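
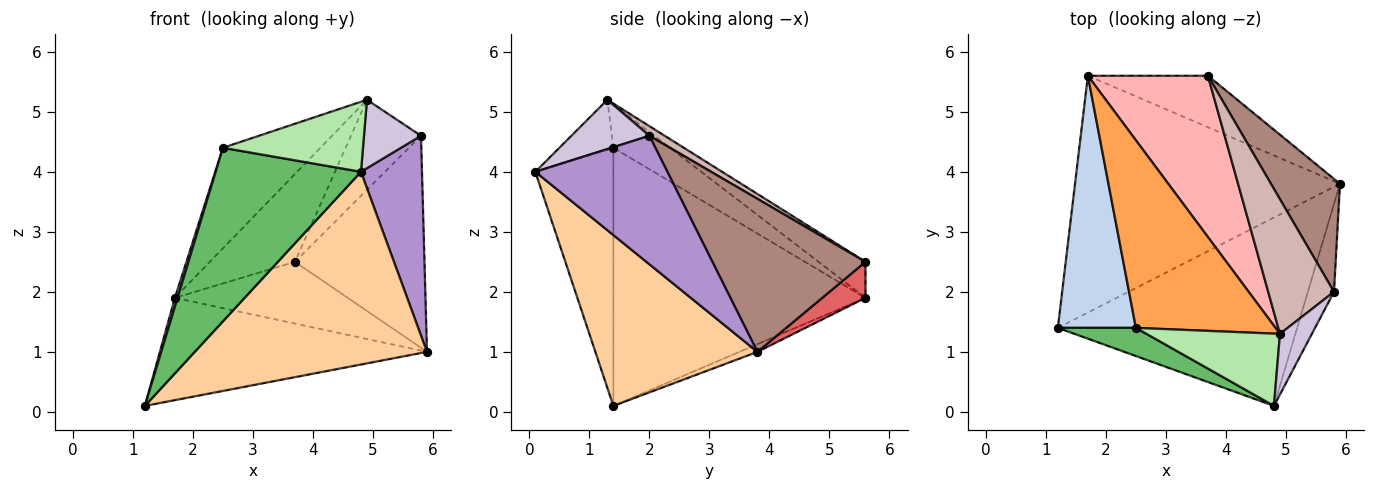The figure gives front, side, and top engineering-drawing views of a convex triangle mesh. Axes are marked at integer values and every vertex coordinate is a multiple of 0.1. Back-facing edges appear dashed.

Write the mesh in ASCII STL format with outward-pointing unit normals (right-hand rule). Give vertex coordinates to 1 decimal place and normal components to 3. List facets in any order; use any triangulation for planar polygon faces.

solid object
 facet normal -0.027 0.396 -0.918
  outer loop
   vertex 1.7 5.6 1.9
   vertex 5.9 3.8 1.0
   vertex 1.2 1.4 0.1
  endloop
 endfacet
 facet normal -0.957 -0.010 0.289
  outer loop
   vertex 2.5 1.4 4.4
   vertex 1.7 5.6 1.9
   vertex 1.2 1.4 0.1
  endloop
 endfacet
 facet normal -0.264 0.456 0.850
  outer loop
   vertex 2.5 1.4 4.4
   vertex 4.9 1.3 5.2
   vertex 1.7 5.6 1.9
  endloop
 endfacet
 facet normal 0.447 -0.640 -0.625
  outer loop
   vertex 4.8 0.1 4.0
   vertex 1.2 1.4 0.1
   vertex 5.9 3.8 1.0
  endloop
 endfacet
 facet normal -0.468 -0.872 0.142
  outer loop
   vertex 4.8 0.1 4.0
   vertex 2.5 1.4 4.4
   vertex 1.2 1.4 0.1
  endloop
 endfacet
 facet normal -0.259 -0.672 0.694
  outer loop
   vertex 4.8 0.1 4.0
   vertex 4.9 1.3 5.2
   vertex 2.5 1.4 4.4
  endloop
 endfacet
 facet normal 0.189 0.754 -0.629
  outer loop
   vertex 3.7 5.6 2.5
   vertex 5.9 3.8 1.0
   vertex 1.7 5.6 1.9
  endloop
 endfacet
 facet normal -0.255 0.462 0.849
  outer loop
   vertex 3.7 5.6 2.5
   vertex 1.7 5.6 1.9
   vertex 4.9 1.3 5.2
  endloop
 endfacet
 facet normal 0.893 -0.413 -0.181
  outer loop
   vertex 5.8 2.0 4.6
   vertex 4.8 0.1 4.0
   vertex 5.9 3.8 1.0
  endloop
 endfacet
 facet normal 0.716 -0.523 0.463
  outer loop
   vertex 5.8 2.0 4.6
   vertex 4.9 1.3 5.2
   vertex 4.8 0.1 4.0
  endloop
 endfacet
 facet normal 0.722 0.611 0.325
  outer loop
   vertex 5.8 2.0 4.6
   vertex 5.9 3.8 1.0
   vertex 3.7 5.6 2.5
  endloop
 endfacet
 facet normal 0.121 0.552 0.825
  outer loop
   vertex 5.8 2.0 4.6
   vertex 3.7 5.6 2.5
   vertex 4.9 1.3 5.2
  endloop
 endfacet
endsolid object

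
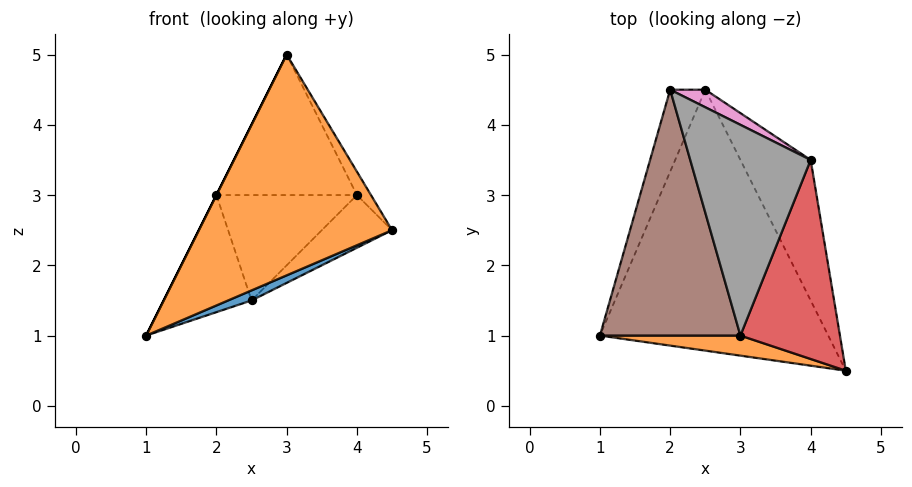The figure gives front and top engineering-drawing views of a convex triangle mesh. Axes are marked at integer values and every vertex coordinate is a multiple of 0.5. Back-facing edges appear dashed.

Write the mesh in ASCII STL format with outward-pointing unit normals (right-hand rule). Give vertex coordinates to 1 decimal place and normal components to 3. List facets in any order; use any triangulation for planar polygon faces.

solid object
 facet normal 0.389 -0.035 -0.920
  outer loop
   vertex 2.5 4.5 1.5
   vertex 4.5 0.5 2.5
   vertex 1.0 1.0 1.0
  endloop
 endfacet
 facet normal -0.178 -0.980 0.089
  outer loop
   vertex 3.0 1.0 5.0
   vertex 1.0 1.0 1.0
   vertex 4.5 0.5 2.5
  endloop
 endfacet
 facet normal 0.760 0.228 -0.608
  outer loop
   vertex 4.0 3.5 3.0
   vertex 4.5 0.5 2.5
   vertex 2.5 4.5 1.5
  endloop
 endfacet
 facet normal 0.861 0.059 0.505
  outer loop
   vertex 4.0 3.5 3.0
   vertex 3.0 1.0 5.0
   vertex 4.5 0.5 2.5
  endloop
 endfacet
 facet normal -0.865 0.412 -0.288
  outer loop
   vertex 2.0 4.5 3.0
   vertex 2.5 4.5 1.5
   vertex 1.0 1.0 1.0
  endloop
 endfacet
 facet normal -0.894 0.000 0.447
  outer loop
   vertex 2.0 4.5 3.0
   vertex 1.0 1.0 1.0
   vertex 3.0 1.0 5.0
  endloop
 endfacet
 facet normal 0.442 0.885 0.147
  outer loop
   vertex 2.0 4.5 3.0
   vertex 4.0 3.5 3.0
   vertex 2.5 4.5 1.5
  endloop
 endfacet
 facet normal 0.267 0.535 0.802
  outer loop
   vertex 2.0 4.5 3.0
   vertex 3.0 1.0 5.0
   vertex 4.0 3.5 3.0
  endloop
 endfacet
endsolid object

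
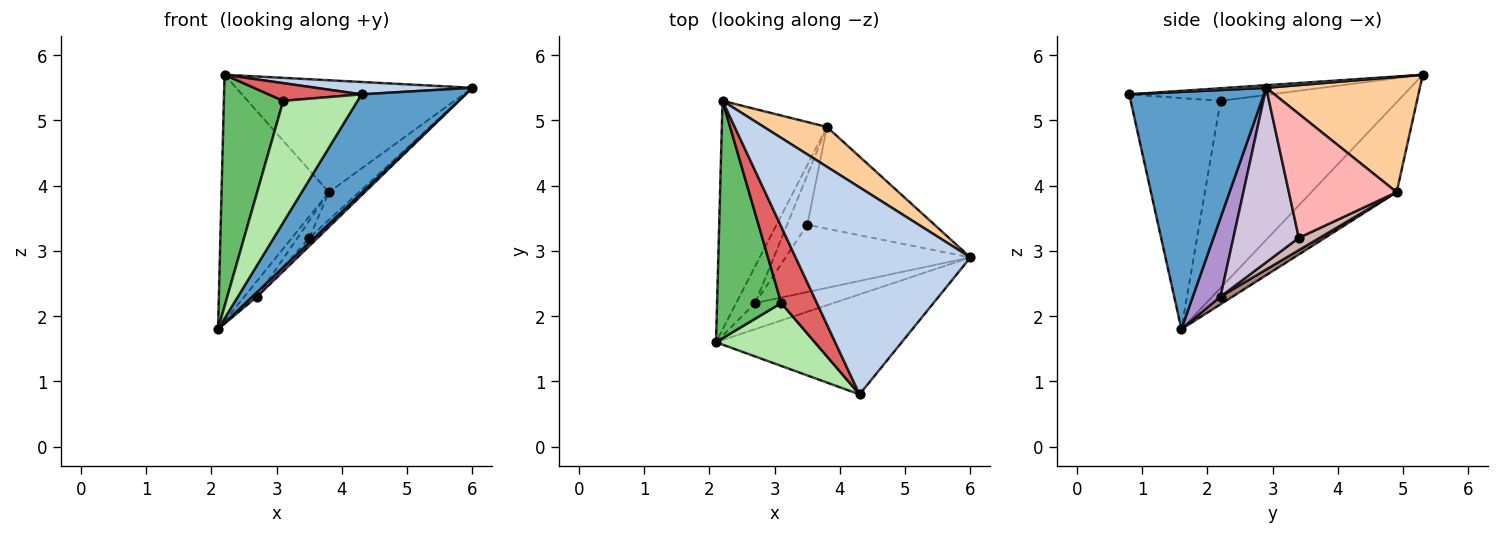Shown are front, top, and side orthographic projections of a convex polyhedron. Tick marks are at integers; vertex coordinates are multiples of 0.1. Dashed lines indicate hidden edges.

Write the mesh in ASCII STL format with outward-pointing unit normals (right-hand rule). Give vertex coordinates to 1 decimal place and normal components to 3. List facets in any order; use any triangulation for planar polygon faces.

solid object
 facet normal 0.673 -0.520 -0.527
  outer loop
   vertex 4.3 0.8 5.4
   vertex 2.1 1.6 1.8
   vertex 6.0 2.9 5.5
  endloop
 endfacet
 facet normal 0.015 -0.060 0.998
  outer loop
   vertex 4.3 0.8 5.4
   vertex 6.0 2.9 5.5
   vertex 2.2 5.3 5.7
  endloop
 endfacet
 facet normal -0.503 0.633 -0.588
  outer loop
   vertex 3.8 4.9 3.9
   vertex 2.1 1.6 1.8
   vertex 2.2 5.3 5.7
  endloop
 endfacet
 facet normal 0.522 0.803 0.286
  outer loop
   vertex 3.8 4.9 3.9
   vertex 2.2 5.3 5.7
   vertex 6.0 2.9 5.5
  endloop
 endfacet
 facet normal -0.902 -0.302 0.309
  outer loop
   vertex 3.1 2.2 5.3
   vertex 2.2 5.3 5.7
   vertex 2.1 1.6 1.8
  endloop
 endfacet
 facet normal -0.732 -0.605 0.313
  outer loop
   vertex 3.1 2.2 5.3
   vertex 2.1 1.6 1.8
   vertex 4.3 0.8 5.4
  endloop
 endfacet
 facet normal -0.326 -0.213 0.921
  outer loop
   vertex 3.1 2.2 5.3
   vertex 4.3 0.8 5.4
   vertex 2.2 5.3 5.7
  endloop
 endfacet
 facet normal 0.685 0.191 -0.703
  outer loop
   vertex 3.5 3.4 3.2
   vertex 3.8 4.9 3.9
   vertex 6.0 2.9 5.5
  endloop
 endfacet
 facet normal 0.704 -0.121 -0.700
  outer loop
   vertex 2.7 2.2 2.3
   vertex 6.0 2.9 5.5
   vertex 2.1 1.6 1.8
  endloop
 endfacet
 facet normal 0.684 0.087 -0.724
  outer loop
   vertex 2.7 2.2 2.3
   vertex 3.5 3.4 3.2
   vertex 6.0 2.9 5.5
  endloop
 endfacet
 facet normal 0.350 0.368 -0.861
  outer loop
   vertex 2.7 2.2 2.3
   vertex 2.1 1.6 1.8
   vertex 3.8 4.9 3.9
  endloop
 endfacet
 facet normal 0.498 0.283 -0.820
  outer loop
   vertex 2.7 2.2 2.3
   vertex 3.8 4.9 3.9
   vertex 3.5 3.4 3.2
  endloop
 endfacet
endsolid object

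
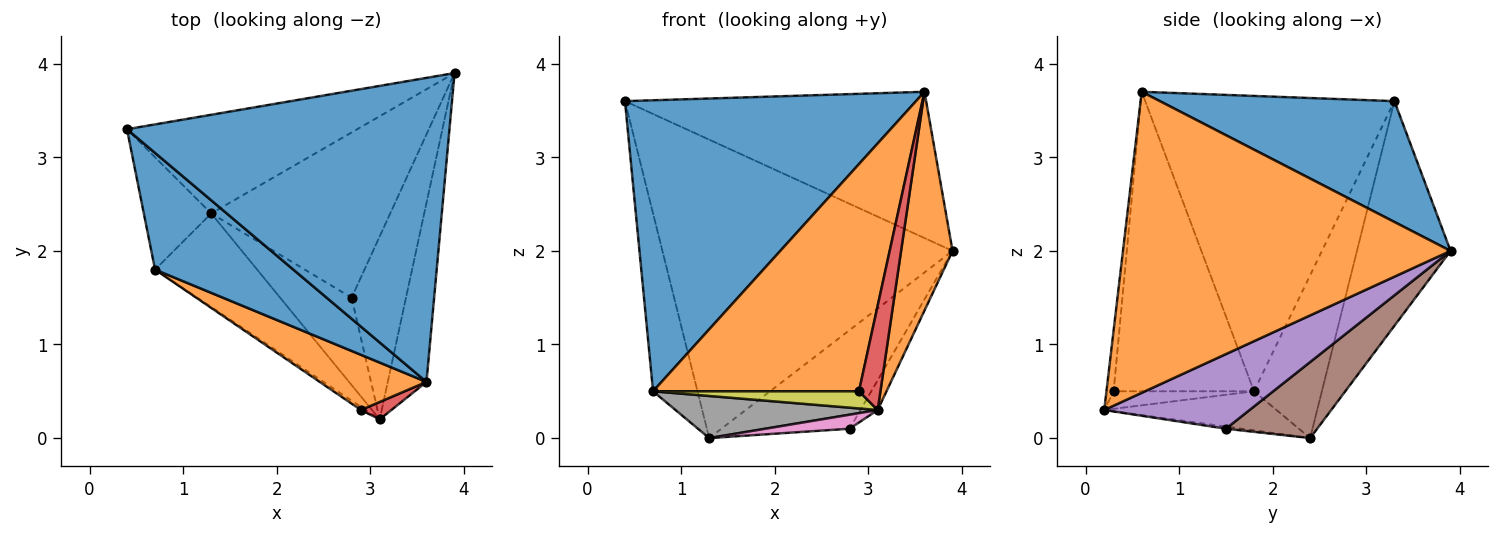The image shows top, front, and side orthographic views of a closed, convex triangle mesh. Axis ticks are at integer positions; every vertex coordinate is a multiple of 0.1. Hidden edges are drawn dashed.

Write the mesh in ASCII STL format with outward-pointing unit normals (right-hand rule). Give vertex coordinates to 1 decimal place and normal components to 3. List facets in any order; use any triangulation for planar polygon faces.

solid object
 facet normal 0.320 0.411 0.854
  outer loop
   vertex 3.6 0.6 3.7
   vertex 3.9 3.9 2.0
   vertex 0.4 3.3 3.6
  endloop
 endfacet
 facet normal 0.980 -0.154 -0.126
  outer loop
   vertex 3.6 0.6 3.7
   vertex 3.1 0.2 0.3
   vertex 3.9 3.9 2.0
  endloop
 endfacet
 facet normal -0.293 0.908 -0.300
  outer loop
   vertex 1.3 2.4 0.0
   vertex 0.4 3.3 3.6
   vertex 3.9 3.9 2.0
  endloop
 endfacet
 facet normal -0.312 -0.937 0.156
  outer loop
   vertex 2.9 0.3 0.5
   vertex 3.1 0.2 0.3
   vertex 3.6 0.6 3.7
  endloop
 endfacet
 facet normal 0.804 0.095 -0.586
  outer loop
   vertex 2.8 1.5 0.1
   vertex 3.9 3.9 2.0
   vertex 3.1 0.2 0.3
  endloop
 endfacet
 facet normal 0.343 0.482 -0.807
  outer loop
   vertex 2.8 1.5 0.1
   vertex 1.3 2.4 0.0
   vertex 3.9 3.9 2.0
  endloop
 endfacet
 facet normal -0.029 -0.159 -0.987
  outer loop
   vertex 2.8 1.5 0.1
   vertex 3.1 0.2 0.3
   vertex 1.3 2.4 0.0
  endloop
 endfacet
 facet normal -0.330 -0.387 -0.861
  outer loop
   vertex 0.7 1.8 0.5
   vertex 1.3 2.4 0.0
   vertex 3.1 0.2 0.3
  endloop
 endfacet
 facet normal -0.557 -0.817 -0.149
  outer loop
   vertex 0.7 1.8 0.5
   vertex 3.1 0.2 0.3
   vertex 2.9 0.3 0.5
  endloop
 endfacet
 facet normal -0.790 0.518 -0.327
  outer loop
   vertex 0.7 1.8 0.5
   vertex 0.4 3.3 3.6
   vertex 1.3 2.4 0.0
  endloop
 endfacet
 facet normal -0.622 -0.727 0.291
  outer loop
   vertex 0.7 1.8 0.5
   vertex 3.6 0.6 3.7
   vertex 0.4 3.3 3.6
  endloop
 endfacet
 facet normal -0.552 -0.810 0.197
  outer loop
   vertex 0.7 1.8 0.5
   vertex 2.9 0.3 0.5
   vertex 3.6 0.6 3.7
  endloop
 endfacet
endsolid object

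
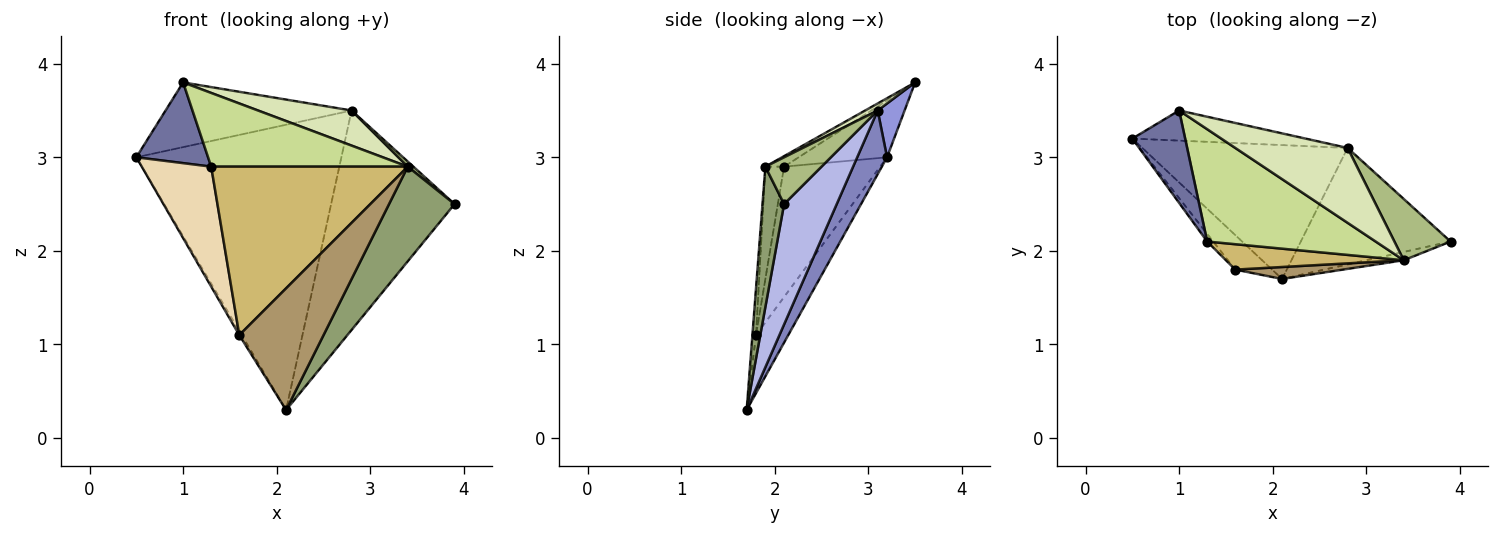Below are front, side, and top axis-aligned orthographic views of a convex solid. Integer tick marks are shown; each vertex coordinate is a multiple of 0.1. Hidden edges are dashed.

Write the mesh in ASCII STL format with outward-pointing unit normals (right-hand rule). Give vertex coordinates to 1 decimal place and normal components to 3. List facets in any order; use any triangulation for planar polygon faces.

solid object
 facet normal -0.630 -0.511 0.585
  outer loop
   vertex 1.3 2.1 2.9
   vertex 1.0 3.5 3.8
   vertex 0.5 3.2 3.0
  endloop
 endfacet
 facet normal 0.131 0.898 -0.421
  outer loop
   vertex 2.8 3.1 3.5
   vertex 2.1 1.7 0.3
   vertex 0.5 3.2 3.0
  endloop
 endfacet
 facet normal 0.130 0.899 -0.418
  outer loop
   vertex 2.8 3.1 3.5
   vertex 0.5 3.2 3.0
   vertex 1.0 3.5 3.8
  endloop
 endfacet
 facet normal 0.353 0.827 -0.439
  outer loop
   vertex 2.8 3.1 3.5
   vertex 3.9 2.1 2.5
   vertex 2.1 1.7 0.3
  endloop
 endfacet
 facet normal 0.312 -0.946 -0.083
  outer loop
   vertex 3.4 1.9 2.9
   vertex 2.1 1.7 0.3
   vertex 3.9 2.1 2.5
  endloop
 endfacet
 facet normal 0.639 -0.064 0.767
  outer loop
   vertex 3.4 1.9 2.9
   vertex 3.9 2.1 2.5
   vertex 2.8 3.1 3.5
  endloop
 endfacet
 facet normal -0.052 -0.548 0.835
  outer loop
   vertex 3.4 1.9 2.9
   vertex 1.0 3.5 3.8
   vertex 1.3 2.1 2.9
  endloop
 endfacet
 facet normal 0.057 -0.424 0.904
  outer loop
   vertex 3.4 1.9 2.9
   vertex 2.8 3.1 3.5
   vertex 1.0 3.5 3.8
  endloop
 endfacet
 facet normal -0.042 -0.994 0.098
  outer loop
   vertex 1.6 1.8 1.1
   vertex 2.1 1.7 0.3
   vertex 3.4 1.9 2.9
  endloop
 endfacet
 facet normal -0.094 -0.984 0.148
  outer loop
   vertex 1.6 1.8 1.1
   vertex 3.4 1.9 2.9
   vertex 1.3 2.1 2.9
  endloop
 endfacet
 facet normal -0.843 0.063 -0.535
  outer loop
   vertex 1.6 1.8 1.1
   vertex 0.5 3.2 3.0
   vertex 2.1 1.7 0.3
  endloop
 endfacet
 facet normal -0.810 -0.586 -0.037
  outer loop
   vertex 1.6 1.8 1.1
   vertex 1.3 2.1 2.9
   vertex 0.5 3.2 3.0
  endloop
 endfacet
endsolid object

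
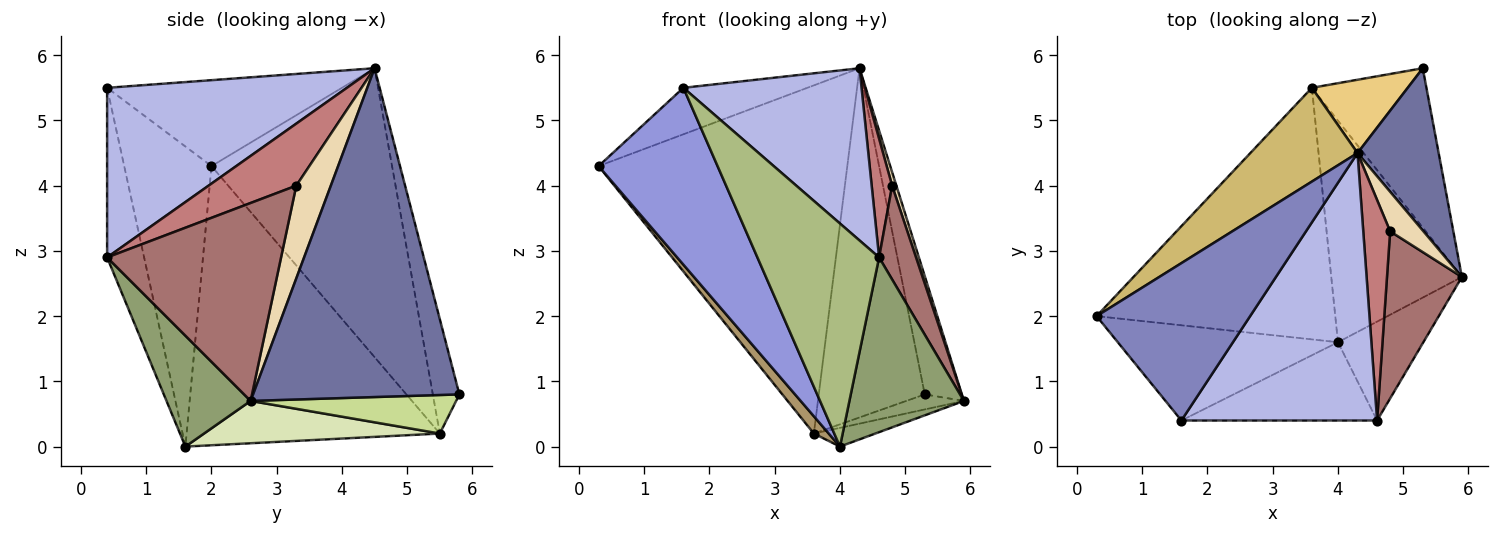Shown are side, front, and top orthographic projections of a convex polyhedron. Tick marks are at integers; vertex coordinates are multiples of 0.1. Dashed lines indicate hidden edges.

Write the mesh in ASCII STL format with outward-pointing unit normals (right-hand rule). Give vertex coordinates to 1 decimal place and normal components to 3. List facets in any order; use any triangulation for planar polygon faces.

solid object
 facet normal 0.956 0.172 0.236
  outer loop
   vertex 4.3 4.5 5.8
   vertex 5.9 2.6 0.7
   vertex 5.3 5.8 0.8
  endloop
 endfacet
 facet normal -0.473 0.250 0.845
  outer loop
   vertex 1.6 0.4 5.5
   vertex 4.3 4.5 5.8
   vertex 0.3 2.0 4.3
  endloop
 endfacet
 facet normal -0.543 -0.740 -0.398
  outer loop
   vertex 4.0 1.6 0.0
   vertex 1.6 0.4 5.5
   vertex 0.3 2.0 4.3
  endloop
 endfacet
 facet normal 0.589 -0.438 0.680
  outer loop
   vertex 4.6 0.4 2.9
   vertex 4.3 4.5 5.8
   vertex 1.6 0.4 5.5
  endloop
 endfacet
 facet normal 0.539 -0.733 -0.415
  outer loop
   vertex 4.6 0.4 2.9
   vertex 4.0 1.6 0.0
   vertex 5.9 2.6 0.7
  endloop
 endfacet
 facet normal -0.276 -0.907 -0.318
  outer loop
   vertex 4.6 0.4 2.9
   vertex 1.6 0.4 5.5
   vertex 4.0 1.6 0.0
  endloop
 endfacet
 facet normal 0.317 0.089 -0.944
  outer loop
   vertex 3.6 5.5 0.2
   vertex 5.3 5.8 0.8
   vertex 5.9 2.6 0.7
  endloop
 endfacet
 facet normal 0.307 0.080 -0.948
  outer loop
   vertex 3.6 5.5 0.2
   vertex 5.9 2.6 0.7
   vertex 4.0 1.6 0.0
  endloop
 endfacet
 facet normal -0.759 -0.045 -0.649
  outer loop
   vertex 3.6 5.5 0.2
   vertex 4.0 1.6 0.0
   vertex 0.3 2.0 4.3
  endloop
 endfacet
 facet normal -0.574 0.791 0.213
  outer loop
   vertex 3.6 5.5 0.2
   vertex 0.3 2.0 4.3
   vertex 4.3 4.5 5.8
  endloop
 endfacet
 facet normal -0.238 0.951 0.200
  outer loop
   vertex 3.6 5.5 0.2
   vertex 4.3 4.5 5.8
   vertex 5.3 5.8 0.8
  endloop
 endfacet
 facet normal 0.935 -0.114 0.336
  outer loop
   vertex 4.8 3.3 4.0
   vertex 5.9 2.6 0.7
   vertex 4.3 4.5 5.8
  endloop
 endfacet
 facet normal 0.917 -0.195 0.347
  outer loop
   vertex 4.8 3.3 4.0
   vertex 4.6 0.4 2.9
   vertex 5.9 2.6 0.7
  endloop
 endfacet
 facet normal 0.897 -0.209 0.389
  outer loop
   vertex 4.8 3.3 4.0
   vertex 4.3 4.5 5.8
   vertex 4.6 0.4 2.9
  endloop
 endfacet
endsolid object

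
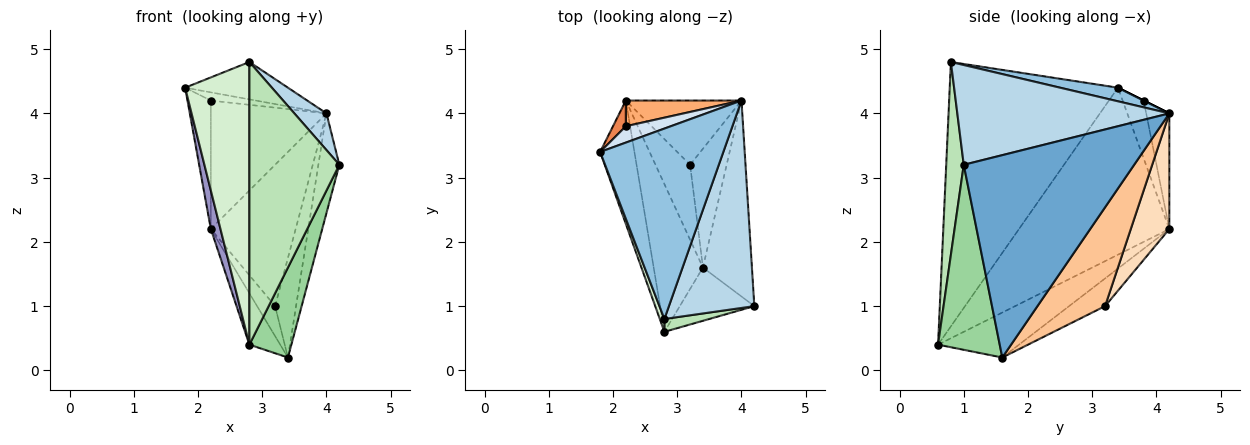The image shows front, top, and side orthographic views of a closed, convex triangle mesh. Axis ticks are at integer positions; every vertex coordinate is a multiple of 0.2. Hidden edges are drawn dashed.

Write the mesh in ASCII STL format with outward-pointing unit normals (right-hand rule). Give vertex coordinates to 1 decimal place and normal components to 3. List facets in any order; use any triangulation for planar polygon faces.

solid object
 facet normal 0.965 0.119 -0.234
  outer loop
   vertex 3.4 1.6 0.2
   vertex 4.0 4.2 4.0
   vertex 4.2 1.0 3.2
  endloop
 endfacet
 facet normal 0.108 0.192 0.976
  outer loop
   vertex 2.8 0.8 4.8
   vertex 4.0 4.2 4.0
   vertex 1.8 3.4 4.4
  endloop
 endfacet
 facet normal 0.755 -0.114 0.646
  outer loop
   vertex 2.8 0.8 4.8
   vertex 4.2 1.0 3.2
   vertex 4.0 4.2 4.0
  endloop
 endfacet
 facet normal 0.000 0.447 0.894
  outer loop
   vertex 2.2 3.8 4.2
   vertex 1.8 3.4 4.4
   vertex 4.0 4.2 4.0
  endloop
 endfacet
 facet normal -0.662 0.735 0.147
  outer loop
   vertex 2.2 3.8 4.2
   vertex 2.2 4.2 2.2
   vertex 1.8 3.4 4.4
  endloop
 endfacet
 facet normal -0.192 0.962 0.192
  outer loop
   vertex 2.2 3.8 4.2
   vertex 4.0 4.2 4.0
   vertex 2.2 4.2 2.2
  endloop
 endfacet
 facet normal 0.901 0.279 -0.333
  outer loop
   vertex 3.2 3.2 1.0
   vertex 4.0 4.2 4.0
   vertex 3.4 1.6 0.2
  endloop
 endfacet
 facet normal 0.382 0.841 -0.382
  outer loop
   vertex 3.2 3.2 1.0
   vertex 2.2 4.2 2.2
   vertex 4.0 4.2 4.0
  endloop
 endfacet
 facet normal -0.596 0.298 -0.745
  outer loop
   vertex 3.2 3.2 1.0
   vertex 3.4 1.6 0.2
   vertex 2.2 4.2 2.2
  endloop
 endfacet
 facet normal 0.784 -0.534 -0.316
  outer loop
   vertex 2.8 0.6 0.4
   vertex 3.4 1.6 0.2
   vertex 4.2 1.0 3.2
  endloop
 endfacet
 facet normal 0.191 -0.981 0.045
  outer loop
   vertex 2.8 0.6 0.4
   vertex 4.2 1.0 3.2
   vertex 2.8 0.8 4.8
  endloop
 endfacet
 facet normal -0.934 -0.357 0.016
  outer loop
   vertex 2.8 0.6 0.4
   vertex 2.8 0.8 4.8
   vertex 1.8 3.4 4.4
  endloop
 endfacet
 facet normal -0.978 -0.063 -0.201
  outer loop
   vertex 2.8 0.6 0.4
   vertex 1.8 3.4 4.4
   vertex 2.2 4.2 2.2
  endloop
 endfacet
 facet normal -0.653 0.249 -0.715
  outer loop
   vertex 2.8 0.6 0.4
   vertex 2.2 4.2 2.2
   vertex 3.4 1.6 0.2
  endloop
 endfacet
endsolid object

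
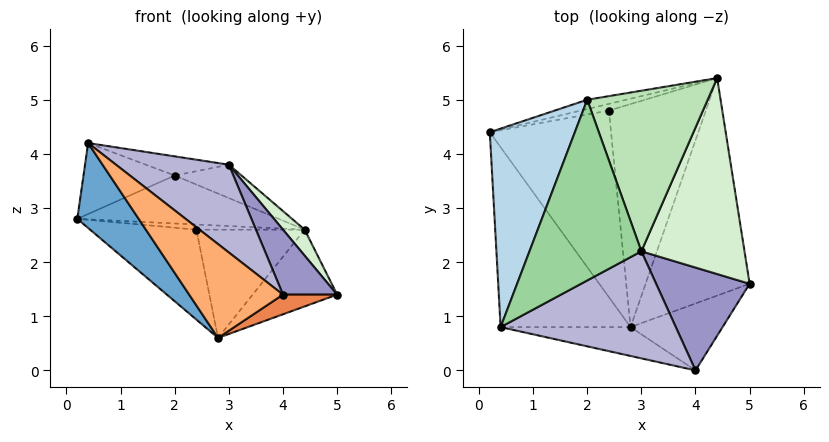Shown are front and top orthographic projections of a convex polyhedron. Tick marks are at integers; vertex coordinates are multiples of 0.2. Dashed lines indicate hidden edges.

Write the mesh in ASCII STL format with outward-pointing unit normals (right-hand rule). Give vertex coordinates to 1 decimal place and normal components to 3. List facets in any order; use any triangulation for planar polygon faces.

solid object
 facet normal -0.805 -0.253 -0.537
  outer loop
   vertex 2.8 0.8 0.6
   vertex 0.4 0.8 4.2
   vertex 0.2 4.4 2.8
  endloop
 endfacet
 facet normal 0.217 0.325 -0.921
  outer loop
   vertex 2.8 0.8 0.6
   vertex 4.4 5.4 2.6
   vertex 5.0 1.6 1.4
  endloop
 endfacet
 facet normal -0.469 0.297 0.832
  outer loop
   vertex 2.0 5.0 3.6
   vertex 0.2 4.4 2.8
   vertex 0.4 0.8 4.2
  endloop
 endfacet
 facet normal -0.236 0.954 -0.185
  outer loop
   vertex 2.0 5.0 3.6
   vertex 4.4 5.4 2.6
   vertex 0.2 4.4 2.8
  endloop
 endfacet
 facet normal 0.411 -0.257 -0.874
  outer loop
   vertex 4.0 0.0 1.4
   vertex 2.8 0.8 0.6
   vertex 5.0 1.6 1.4
  endloop
 endfacet
 facet normal -0.404 -0.874 -0.269
  outer loop
   vertex 4.0 0.0 1.4
   vertex 0.4 0.8 4.2
   vertex 2.8 0.8 0.6
  endloop
 endfacet
 facet normal -0.180 0.600 -0.780
  outer loop
   vertex 2.4 4.8 2.6
   vertex 0.2 4.4 2.8
   vertex 4.4 5.4 2.6
  endloop
 endfacet
 facet normal -0.159 0.429 -0.889
  outer loop
   vertex 2.4 4.8 2.6
   vertex 2.8 0.8 0.6
   vertex 0.2 4.4 2.8
  endloop
 endfacet
 facet normal -0.130 0.433 -0.892
  outer loop
   vertex 2.4 4.8 2.6
   vertex 4.4 5.4 2.6
   vertex 2.8 0.8 0.6
  endloop
 endfacet
 facet normal 0.096 0.105 0.990
  outer loop
   vertex 3.0 2.2 3.8
   vertex 2.0 5.0 3.6
   vertex 0.4 0.8 4.2
  endloop
 endfacet
 facet normal 0.350 0.191 0.917
  outer loop
   vertex 3.0 2.2 3.8
   vertex 4.4 5.4 2.6
   vertex 2.0 5.0 3.6
  endloop
 endfacet
 facet normal 0.755 -0.086 0.650
  outer loop
   vertex 3.0 2.2 3.8
   vertex 5.0 1.6 1.4
   vertex 4.4 5.4 2.6
  endloop
 endfacet
 facet normal 0.650 -0.406 0.643
  outer loop
   vertex 3.0 2.2 3.8
   vertex 4.0 0.0 1.4
   vertex 5.0 1.6 1.4
  endloop
 endfacet
 facet normal 0.418 -0.576 0.702
  outer loop
   vertex 3.0 2.2 3.8
   vertex 0.4 0.8 4.2
   vertex 4.0 0.0 1.4
  endloop
 endfacet
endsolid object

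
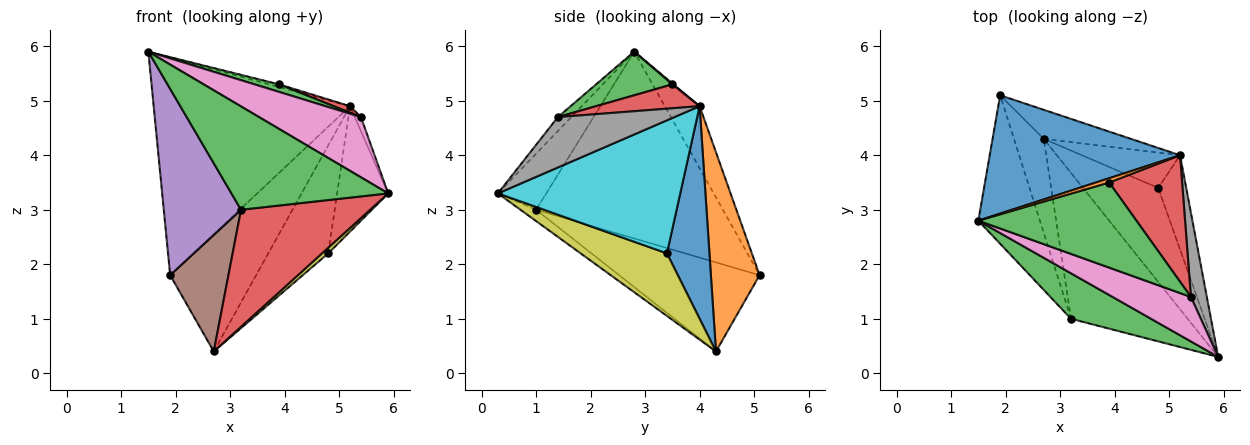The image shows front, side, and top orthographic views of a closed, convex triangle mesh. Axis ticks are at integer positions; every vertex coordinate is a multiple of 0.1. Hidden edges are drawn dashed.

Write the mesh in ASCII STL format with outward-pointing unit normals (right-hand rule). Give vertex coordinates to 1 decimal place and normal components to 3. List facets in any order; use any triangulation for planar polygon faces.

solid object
 facet normal -0.154 0.868 0.472
  outer loop
   vertex 5.2 4.0 4.9
   vertex 1.9 5.1 1.8
   vertex 1.5 2.8 5.9
  endloop
 endfacet
 facet normal 0.482 0.851 -0.211
  outer loop
   vertex 5.2 4.0 4.9
   vertex 2.7 4.3 0.4
   vertex 1.9 5.1 1.8
  endloop
 endfacet
 facet normal -0.271 -0.881 0.388
  outer loop
   vertex 3.2 1.0 3.0
   vertex 5.9 0.3 3.3
   vertex 1.5 2.8 5.9
  endloop
 endfacet
 facet normal -0.075 -0.624 -0.778
  outer loop
   vertex 3.2 1.0 3.0
   vertex 2.7 4.3 0.4
   vertex 5.9 0.3 3.3
  endloop
 endfacet
 facet normal -0.884 -0.366 -0.291
  outer loop
   vertex 3.2 1.0 3.0
   vertex 1.5 2.8 5.9
   vertex 1.9 5.1 1.8
  endloop
 endfacet
 facet normal -0.883 -0.366 -0.295
  outer loop
   vertex 3.2 1.0 3.0
   vertex 1.9 5.1 1.8
   vertex 2.7 4.3 0.4
  endloop
 endfacet
 facet normal -0.105 -0.800 0.591
  outer loop
   vertex 5.4 1.4 4.7
   vertex 1.5 2.8 5.9
   vertex 5.9 0.3 3.3
  endloop
 endfacet
 facet normal 0.952 0.050 0.301
  outer loop
   vertex 5.4 1.4 4.7
   vertex 5.9 0.3 3.3
   vertex 5.2 4.0 4.9
  endloop
 endfacet
 facet normal 0.639 -0.046 -0.768
  outer loop
   vertex 4.8 3.4 2.2
   vertex 5.9 0.3 3.3
   vertex 2.7 4.3 0.4
  endloop
 endfacet
 facet normal 0.944 0.264 -0.199
  outer loop
   vertex 4.8 3.4 2.2
   vertex 5.2 4.0 4.9
   vertex 5.9 0.3 3.3
  endloop
 endfacet
 facet normal 0.559 0.788 -0.258
  outer loop
   vertex 4.8 3.4 2.2
   vertex 2.7 4.3 0.4
   vertex 5.2 4.0 4.9
  endloop
 endfacet
 facet normal 0.058 0.526 0.848
  outer loop
   vertex 3.9 3.5 5.3
   vertex 5.2 4.0 4.9
   vertex 1.5 2.8 5.9
  endloop
 endfacet
 facet normal 0.265 -0.085 0.960
  outer loop
   vertex 3.9 3.5 5.3
   vertex 1.5 2.8 5.9
   vertex 5.4 1.4 4.7
  endloop
 endfacet
 facet normal 0.311 -0.049 0.949
  outer loop
   vertex 3.9 3.5 5.3
   vertex 5.4 1.4 4.7
   vertex 5.2 4.0 4.9
  endloop
 endfacet
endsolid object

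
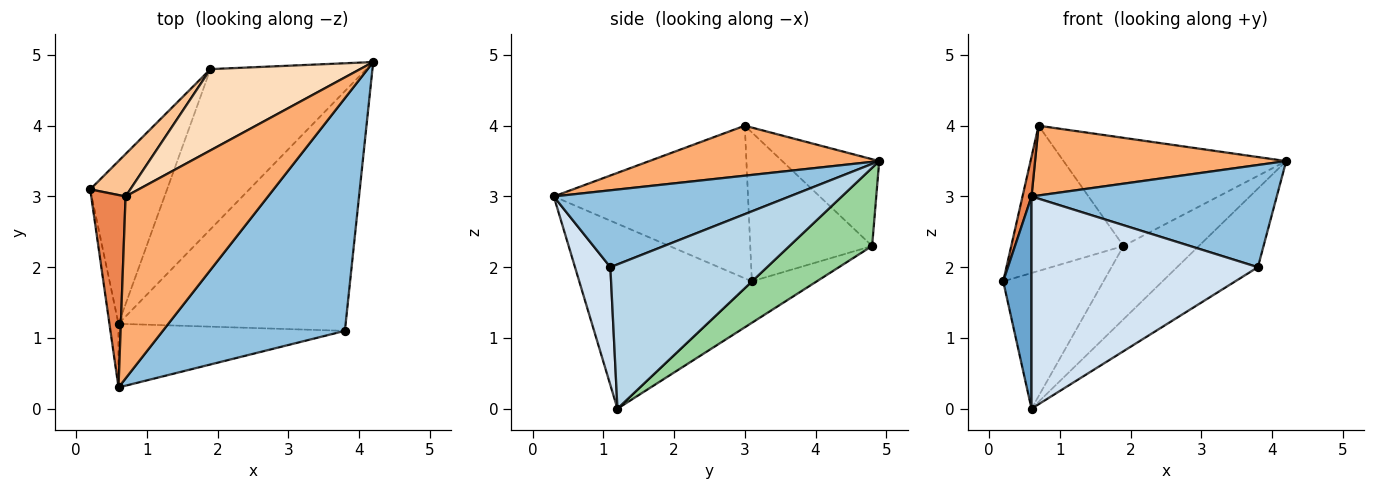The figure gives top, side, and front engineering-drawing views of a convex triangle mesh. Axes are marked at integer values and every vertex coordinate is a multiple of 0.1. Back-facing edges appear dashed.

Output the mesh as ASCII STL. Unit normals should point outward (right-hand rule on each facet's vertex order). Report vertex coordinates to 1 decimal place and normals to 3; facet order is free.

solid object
 facet normal -0.986 -0.162 -0.048
  outer loop
   vertex 0.6 1.2 0.0
   vertex 0.6 0.3 3.0
   vertex 0.2 3.1 1.8
  endloop
 endfacet
 facet normal 0.361 -0.375 0.854
  outer loop
   vertex 3.8 1.1 2.0
   vertex 4.2 4.9 3.5
   vertex 0.6 0.3 3.0
  endloop
 endfacet
 facet normal 0.517 0.267 -0.814
  outer loop
   vertex 3.8 1.1 2.0
   vertex 0.6 1.2 0.0
   vertex 4.2 4.9 3.5
  endloop
 endfacet
 facet normal 0.148 -0.947 -0.284
  outer loop
   vertex 3.8 1.1 2.0
   vertex 0.6 0.3 3.0
   vertex 0.6 1.2 0.0
  endloop
 endfacet
 facet normal -0.975 -0.045 0.219
  outer loop
   vertex 0.7 3.0 4.0
   vertex 0.2 3.1 1.8
   vertex 0.6 0.3 3.0
  endloop
 endfacet
 facet normal 0.311 -0.340 0.887
  outer loop
   vertex 0.7 3.0 4.0
   vertex 0.6 0.3 3.0
   vertex 4.2 4.9 3.5
  endloop
 endfacet
 facet normal -0.722 0.664 0.194
  outer loop
   vertex 1.9 4.8 2.3
   vertex 0.2 3.1 1.8
   vertex 0.7 3.0 4.0
  endloop
 endfacet
 facet normal -0.329 0.755 0.567
  outer loop
   vertex 1.9 4.8 2.3
   vertex 0.7 3.0 4.0
   vertex 4.2 4.9 3.5
  endloop
 endfacet
 facet normal -0.383 0.592 -0.710
  outer loop
   vertex 1.9 4.8 2.3
   vertex 0.6 1.2 0.0
   vertex 0.2 3.1 1.8
  endloop
 endfacet
 facet normal 0.415 0.379 -0.827
  outer loop
   vertex 1.9 4.8 2.3
   vertex 4.2 4.9 3.5
   vertex 0.6 1.2 0.0
  endloop
 endfacet
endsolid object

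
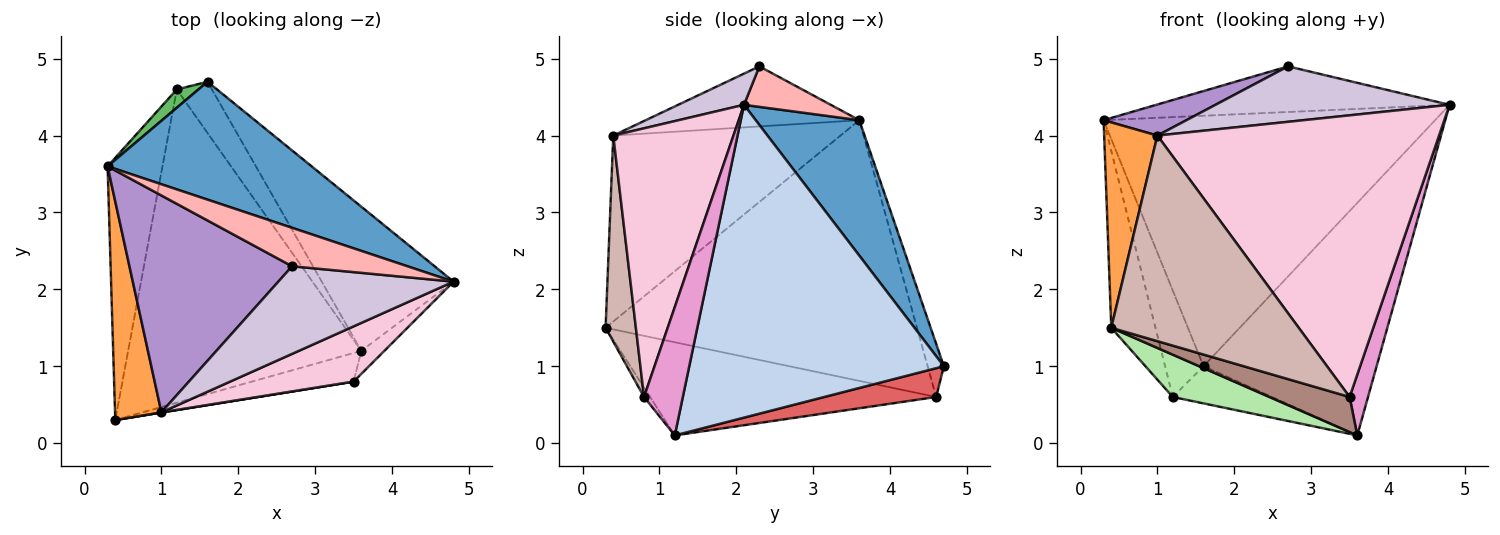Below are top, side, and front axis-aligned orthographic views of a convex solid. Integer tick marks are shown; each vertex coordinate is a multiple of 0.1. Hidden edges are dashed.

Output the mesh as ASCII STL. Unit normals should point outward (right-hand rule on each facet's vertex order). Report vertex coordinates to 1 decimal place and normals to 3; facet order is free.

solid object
 facet normal 0.272 0.871 0.410
  outer loop
   vertex 1.6 4.7 1.0
   vertex 0.3 3.6 4.2
   vertex 4.8 2.1 4.4
  endloop
 endfacet
 facet normal 0.781 0.531 -0.329
  outer loop
   vertex 3.6 1.2 0.1
   vertex 1.6 4.7 1.0
   vertex 4.8 2.1 4.4
  endloop
 endfacet
 facet normal -0.946 -0.222 0.236
  outer loop
   vertex 1.0 0.4 4.0
   vertex 0.3 3.6 4.2
   vertex 0.4 0.3 1.5
  endloop
 endfacet
 facet normal -0.969 0.138 -0.204
  outer loop
   vertex 1.2 4.6 0.6
   vertex 0.4 0.3 1.5
   vertex 0.3 3.6 4.2
  endloop
 endfacet
 facet normal -0.384 0.910 0.157
  outer loop
   vertex 1.2 4.6 0.6
   vertex 0.3 3.6 4.2
   vertex 1.6 4.7 1.0
  endloop
 endfacet
 facet normal -0.368 -0.124 -0.921
  outer loop
   vertex 1.2 4.6 0.6
   vertex 3.6 1.2 0.1
   vertex 0.4 0.3 1.5
  endloop
 endfacet
 facet normal 0.553 0.489 -0.675
  outer loop
   vertex 1.2 4.6 0.6
   vertex 1.6 4.7 1.0
   vertex 3.6 1.2 0.1
  endloop
 endfacet
 facet normal 0.221 0.746 0.629
  outer loop
   vertex 2.7 2.3 4.9
   vertex 4.8 2.1 4.4
   vertex 0.3 3.6 4.2
  endloop
 endfacet
 facet normal -0.343 -0.133 0.930
  outer loop
   vertex 2.7 2.3 4.9
   vertex 0.3 3.6 4.2
   vertex 1.0 0.4 4.0
  endloop
 endfacet
 facet normal 0.149 -0.529 0.836
  outer loop
   vertex 2.7 2.3 4.9
   vertex 1.0 0.4 4.0
   vertex 4.8 2.1 4.4
  endloop
 endfacet
 facet normal -0.058 -0.774 -0.631
  outer loop
   vertex 3.5 0.8 0.6
   vertex 0.4 0.3 1.5
   vertex 3.6 1.2 0.1
  endloop
 endfacet
 facet normal 0.160 -0.987 0.001
  outer loop
   vertex 3.5 0.8 0.6
   vertex 1.0 0.4 4.0
   vertex 0.4 0.3 1.5
  endloop
 endfacet
 facet normal 0.892 -0.423 -0.160
  outer loop
   vertex 3.5 0.8 0.6
   vertex 3.6 1.2 0.1
   vertex 4.8 2.1 4.4
  endloop
 endfacet
 facet normal 0.386 -0.905 0.178
  outer loop
   vertex 3.5 0.8 0.6
   vertex 4.8 2.1 4.4
   vertex 1.0 0.4 4.0
  endloop
 endfacet
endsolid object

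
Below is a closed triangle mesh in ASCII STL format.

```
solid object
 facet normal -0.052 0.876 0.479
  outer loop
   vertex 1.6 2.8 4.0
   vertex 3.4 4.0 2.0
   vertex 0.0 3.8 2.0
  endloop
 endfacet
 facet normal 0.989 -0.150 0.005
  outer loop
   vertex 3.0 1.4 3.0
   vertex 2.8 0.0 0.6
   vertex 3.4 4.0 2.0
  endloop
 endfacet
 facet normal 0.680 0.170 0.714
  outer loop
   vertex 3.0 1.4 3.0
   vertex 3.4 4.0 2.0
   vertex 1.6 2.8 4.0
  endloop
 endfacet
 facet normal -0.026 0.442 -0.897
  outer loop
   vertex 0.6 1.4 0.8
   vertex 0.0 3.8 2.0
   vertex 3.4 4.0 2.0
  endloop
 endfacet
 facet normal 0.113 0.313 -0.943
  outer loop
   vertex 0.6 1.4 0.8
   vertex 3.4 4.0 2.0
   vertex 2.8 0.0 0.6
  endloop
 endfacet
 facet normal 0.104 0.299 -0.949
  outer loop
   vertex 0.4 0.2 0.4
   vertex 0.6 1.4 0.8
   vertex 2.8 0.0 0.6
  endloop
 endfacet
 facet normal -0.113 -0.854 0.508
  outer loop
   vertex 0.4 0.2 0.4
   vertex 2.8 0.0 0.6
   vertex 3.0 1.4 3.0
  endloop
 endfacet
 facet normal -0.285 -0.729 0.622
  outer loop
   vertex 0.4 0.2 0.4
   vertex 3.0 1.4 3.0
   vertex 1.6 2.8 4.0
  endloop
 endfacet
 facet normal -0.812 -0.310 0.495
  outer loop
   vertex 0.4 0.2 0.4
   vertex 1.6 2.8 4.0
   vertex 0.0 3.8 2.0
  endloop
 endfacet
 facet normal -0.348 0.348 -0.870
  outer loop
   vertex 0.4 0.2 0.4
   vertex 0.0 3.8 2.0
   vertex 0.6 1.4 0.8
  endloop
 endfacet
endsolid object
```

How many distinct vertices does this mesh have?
7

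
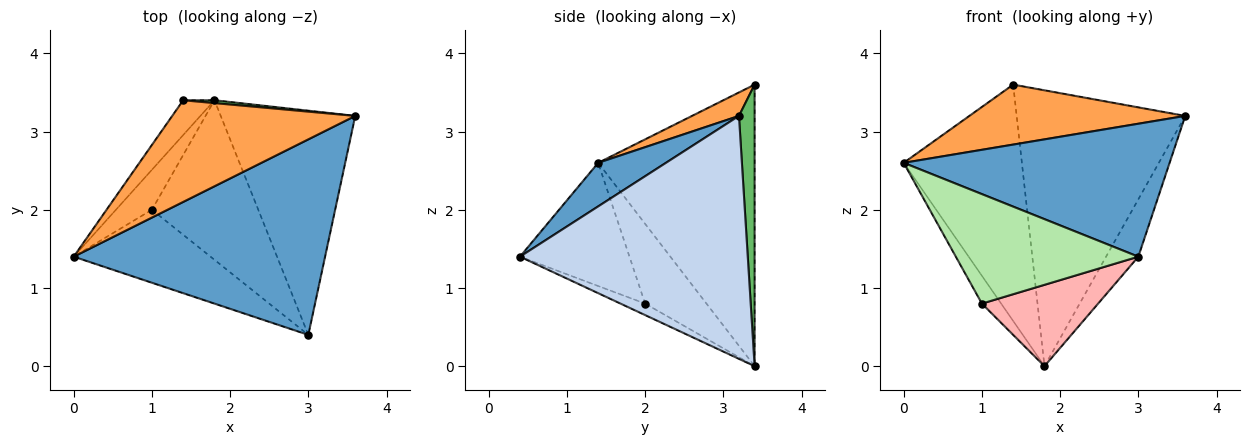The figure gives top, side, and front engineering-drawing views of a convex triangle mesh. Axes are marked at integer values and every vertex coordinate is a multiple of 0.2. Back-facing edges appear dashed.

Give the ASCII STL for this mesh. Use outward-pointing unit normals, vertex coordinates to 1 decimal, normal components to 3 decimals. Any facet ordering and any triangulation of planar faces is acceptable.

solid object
 facet normal 0.142 -0.557 0.819
  outer loop
   vertex 3.0 0.4 1.4
   vertex 3.6 3.2 3.2
   vertex 0.0 1.4 2.6
  endloop
 endfacet
 facet normal 0.868 0.123 -0.481
  outer loop
   vertex 1.8 3.4 0.0
   vertex 3.6 3.2 3.2
   vertex 3.0 0.4 1.4
  endloop
 endfacet
 facet normal 0.110 -0.505 0.856
  outer loop
   vertex 1.4 3.4 3.6
   vertex 0.0 1.4 2.6
   vertex 3.6 3.2 3.2
  endloop
 endfacet
 facet normal -0.795 0.600 -0.088
  outer loop
   vertex 1.4 3.4 3.6
   vertex 1.8 3.4 0.0
   vertex 0.0 1.4 2.6
  endloop
 endfacet
 facet normal 0.092 0.996 0.010
  outer loop
   vertex 1.4 3.4 3.6
   vertex 3.6 3.2 3.2
   vertex 1.8 3.4 0.0
  endloop
 endfacet
 facet normal -0.447 -0.744 -0.496
  outer loop
   vertex 1.0 2.0 0.8
   vertex 3.0 0.4 1.4
   vertex 0.0 1.4 2.6
  endloop
 endfacet
 facet normal -0.876 0.275 -0.395
  outer loop
   vertex 1.0 2.0 0.8
   vertex 0.0 1.4 2.6
   vertex 1.8 3.4 0.0
  endloop
 endfacet
 facet normal -0.096 -0.452 -0.887
  outer loop
   vertex 1.0 2.0 0.8
   vertex 1.8 3.4 0.0
   vertex 3.0 0.4 1.4
  endloop
 endfacet
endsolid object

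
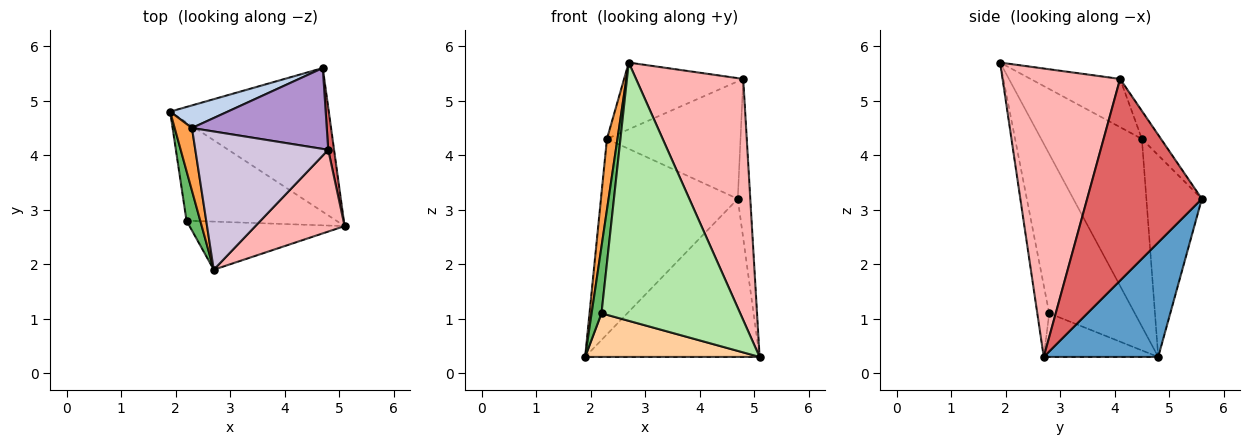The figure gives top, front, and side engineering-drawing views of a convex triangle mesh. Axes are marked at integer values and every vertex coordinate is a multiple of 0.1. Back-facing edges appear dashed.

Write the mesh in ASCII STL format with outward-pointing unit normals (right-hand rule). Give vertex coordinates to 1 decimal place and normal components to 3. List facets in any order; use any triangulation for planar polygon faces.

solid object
 facet normal 0.437 0.666 -0.605
  outer loop
   vertex 4.7 5.6 3.2
   vertex 5.1 2.7 0.3
   vertex 1.9 4.8 0.3
  endloop
 endfacet
 facet normal -0.374 0.921 0.106
  outer loop
   vertex 2.3 4.5 4.3
   vertex 4.7 5.6 3.2
   vertex 1.9 4.8 0.3
  endloop
 endfacet
 facet normal -0.990 -0.103 0.091
  outer loop
   vertex 2.3 4.5 4.3
   vertex 1.9 4.8 0.3
   vertex 2.7 1.9 5.7
  endloop
 endfacet
 facet normal -0.257 -0.392 -0.883
  outer loop
   vertex 2.2 2.8 1.1
   vertex 1.9 4.8 0.3
   vertex 5.1 2.7 0.3
  endloop
 endfacet
 facet normal -0.990 -0.114 0.085
  outer loop
   vertex 2.2 2.8 1.1
   vertex 2.7 1.9 5.7
   vertex 1.9 4.8 0.3
  endloop
 endfacet
 facet normal -0.084 -0.980 -0.183
  outer loop
   vertex 2.2 2.8 1.1
   vertex 5.1 2.7 0.3
   vertex 2.7 1.9 5.7
  endloop
 endfacet
 facet normal 0.994 0.108 0.029
  outer loop
   vertex 4.8 4.1 5.4
   vertex 5.1 2.7 0.3
   vertex 4.7 5.6 3.2
  endloop
 endfacet
 facet normal 0.720 -0.657 0.223
  outer loop
   vertex 4.8 4.1 5.4
   vertex 2.7 1.9 5.7
   vertex 5.1 2.7 0.3
  endloop
 endfacet
 facet normal -0.117 0.818 0.563
  outer loop
   vertex 4.8 4.1 5.4
   vertex 4.7 5.6 3.2
   vertex 2.3 4.5 4.3
  endloop
 endfacet
 facet normal -0.311 0.413 0.856
  outer loop
   vertex 4.8 4.1 5.4
   vertex 2.3 4.5 4.3
   vertex 2.7 1.9 5.7
  endloop
 endfacet
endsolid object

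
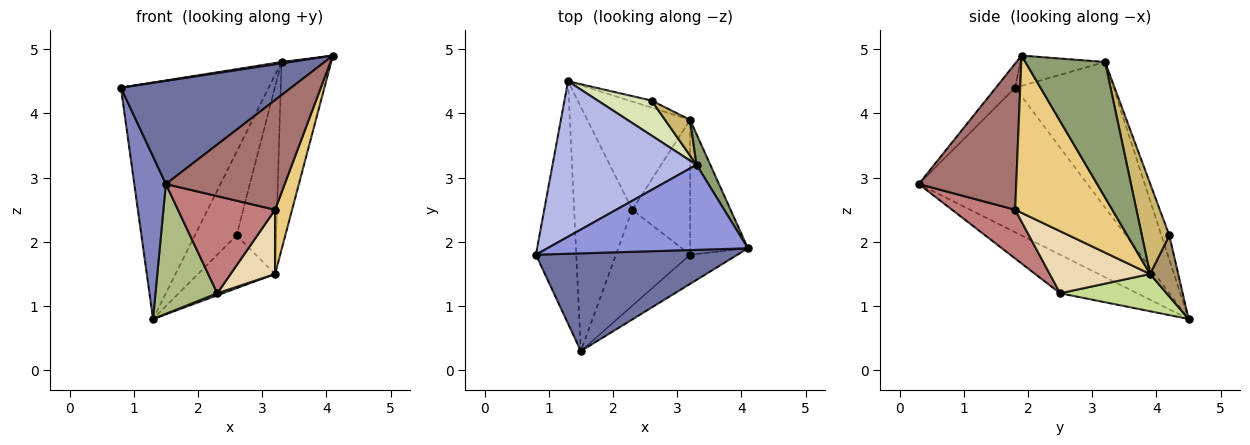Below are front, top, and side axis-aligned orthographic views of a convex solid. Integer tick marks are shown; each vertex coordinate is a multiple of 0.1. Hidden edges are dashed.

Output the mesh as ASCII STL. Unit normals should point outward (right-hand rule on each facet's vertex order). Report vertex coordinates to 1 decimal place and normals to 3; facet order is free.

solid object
 facet normal -0.082 -0.724 0.685
  outer loop
   vertex 1.5 0.3 2.9
   vertex 4.1 1.9 4.9
   vertex 0.8 1.8 4.4
  endloop
 endfacet
 facet normal -0.948 -0.178 -0.265
  outer loop
   vertex 1.5 0.3 2.9
   vertex 0.8 1.8 4.4
   vertex 1.3 4.5 0.8
  endloop
 endfacet
 facet normal -0.149 -0.016 0.989
  outer loop
   vertex 3.3 3.2 4.8
   vertex 0.8 1.8 4.4
   vertex 4.1 1.9 4.9
  endloop
 endfacet
 facet normal -0.486 0.730 0.480
  outer loop
   vertex 3.3 3.2 4.8
   vertex 1.3 4.5 0.8
   vertex 0.8 1.8 4.4
  endloop
 endfacet
 facet normal 0.846 0.527 0.086
  outer loop
   vertex 3.2 3.9 1.5
   vertex 3.3 3.2 4.8
   vertex 4.1 1.9 4.9
  endloop
 endfacet
 facet normal -0.505 -0.405 -0.762
  outer loop
   vertex 2.3 2.5 1.2
   vertex 1.5 0.3 2.9
   vertex 1.3 4.5 0.8
  endloop
 endfacet
 facet normal 0.341 -0.018 -0.940
  outer loop
   vertex 2.3 2.5 1.2
   vertex 1.3 4.5 0.8
   vertex 3.2 3.9 1.5
  endloop
 endfacet
 facet normal -0.171 0.909 0.381
  outer loop
   vertex 2.6 4.2 2.1
   vertex 1.3 4.5 0.8
   vertex 3.3 3.2 4.8
  endloop
 endfacet
 facet normal 0.340 0.932 -0.125
  outer loop
   vertex 2.6 4.2 2.1
   vertex 3.2 3.9 1.5
   vertex 1.3 4.5 0.8
  endloop
 endfacet
 facet normal 0.562 0.813 0.155
  outer loop
   vertex 2.6 4.2 2.1
   vertex 3.3 3.2 4.8
   vertex 3.2 3.9 1.5
  endloop
 endfacet
 facet normal 0.926 -0.162 -0.341
  outer loop
   vertex 3.2 1.8 2.5
   vertex 3.2 3.9 1.5
   vertex 4.1 1.9 4.9
  endloop
 endfacet
 facet normal 0.696 -0.309 -0.648
  outer loop
   vertex 3.2 1.8 2.5
   vertex 2.3 2.5 1.2
   vertex 3.2 3.9 1.5
  endloop
 endfacet
 facet normal 0.621 -0.758 -0.201
  outer loop
   vertex 3.2 1.8 2.5
   vertex 4.1 1.9 4.9
   vertex 1.5 0.3 2.9
  endloop
 endfacet
 facet normal 0.420 -0.646 -0.638
  outer loop
   vertex 3.2 1.8 2.5
   vertex 1.5 0.3 2.9
   vertex 2.3 2.5 1.2
  endloop
 endfacet
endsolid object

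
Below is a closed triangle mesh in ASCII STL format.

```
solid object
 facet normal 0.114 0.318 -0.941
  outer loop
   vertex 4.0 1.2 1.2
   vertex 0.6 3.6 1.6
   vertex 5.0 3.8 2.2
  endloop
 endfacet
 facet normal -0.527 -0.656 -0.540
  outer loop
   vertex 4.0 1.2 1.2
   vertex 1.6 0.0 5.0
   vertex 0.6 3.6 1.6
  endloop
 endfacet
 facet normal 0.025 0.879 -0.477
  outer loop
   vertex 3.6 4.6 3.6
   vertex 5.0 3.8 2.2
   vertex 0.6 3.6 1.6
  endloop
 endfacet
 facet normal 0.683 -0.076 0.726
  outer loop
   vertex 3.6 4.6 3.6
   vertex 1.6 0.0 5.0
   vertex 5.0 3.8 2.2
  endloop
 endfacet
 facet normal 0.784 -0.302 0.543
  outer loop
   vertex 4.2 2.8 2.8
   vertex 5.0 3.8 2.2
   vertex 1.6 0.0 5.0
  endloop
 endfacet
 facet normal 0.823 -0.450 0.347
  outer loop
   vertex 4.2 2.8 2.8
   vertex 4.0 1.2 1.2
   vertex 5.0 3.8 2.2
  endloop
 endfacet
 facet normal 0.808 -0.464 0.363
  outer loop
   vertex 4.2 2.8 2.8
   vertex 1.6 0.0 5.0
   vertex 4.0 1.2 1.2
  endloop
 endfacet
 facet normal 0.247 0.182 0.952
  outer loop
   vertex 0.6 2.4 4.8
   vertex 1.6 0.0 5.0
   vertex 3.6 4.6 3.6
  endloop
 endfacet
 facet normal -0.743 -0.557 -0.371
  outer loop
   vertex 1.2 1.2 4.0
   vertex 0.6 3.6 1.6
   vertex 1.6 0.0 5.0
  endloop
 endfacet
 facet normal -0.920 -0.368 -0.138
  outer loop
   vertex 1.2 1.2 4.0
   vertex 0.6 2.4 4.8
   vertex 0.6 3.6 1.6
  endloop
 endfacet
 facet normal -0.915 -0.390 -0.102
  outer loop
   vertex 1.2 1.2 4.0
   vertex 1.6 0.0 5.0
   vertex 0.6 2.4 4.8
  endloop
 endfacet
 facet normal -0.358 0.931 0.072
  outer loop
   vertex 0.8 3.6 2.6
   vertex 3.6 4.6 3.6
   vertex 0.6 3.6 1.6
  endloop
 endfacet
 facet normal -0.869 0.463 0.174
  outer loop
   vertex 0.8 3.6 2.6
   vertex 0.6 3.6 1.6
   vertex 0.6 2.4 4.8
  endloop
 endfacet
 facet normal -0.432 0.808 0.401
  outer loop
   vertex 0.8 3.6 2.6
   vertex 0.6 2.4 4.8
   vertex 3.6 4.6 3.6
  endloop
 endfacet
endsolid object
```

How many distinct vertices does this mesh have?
9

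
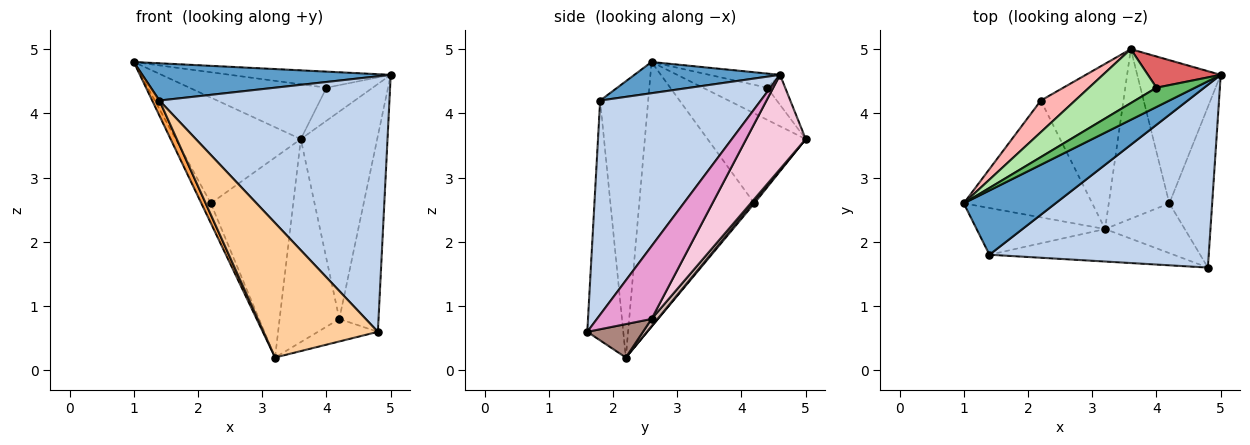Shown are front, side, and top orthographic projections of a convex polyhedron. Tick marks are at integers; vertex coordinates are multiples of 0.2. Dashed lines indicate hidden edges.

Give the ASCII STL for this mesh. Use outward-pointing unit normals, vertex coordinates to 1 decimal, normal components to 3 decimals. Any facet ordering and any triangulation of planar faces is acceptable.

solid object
 facet normal 0.282 -0.481 0.830
  outer loop
   vertex 1.4 1.8 4.2
   vertex 5.0 4.6 4.6
   vertex 1.0 2.6 4.8
  endloop
 endfacet
 facet normal 0.494 -0.707 0.506
  outer loop
   vertex 1.4 1.8 4.2
   vertex 4.8 1.6 0.6
   vertex 5.0 4.6 4.6
  endloop
 endfacet
 facet normal -0.898 -0.136 -0.418
  outer loop
   vertex 1.4 1.8 4.2
   vertex 1.0 2.6 4.8
   vertex 3.2 2.2 0.2
  endloop
 endfacet
 facet normal -0.292 -0.930 -0.225
  outer loop
   vertex 1.4 1.8 4.2
   vertex 3.2 2.2 0.2
   vertex 4.8 1.6 0.6
  endloop
 endfacet
 facet normal -0.271 0.616 0.739
  outer loop
   vertex 4.0 4.4 4.4
   vertex 1.0 2.6 4.8
   vertex 5.0 4.6 4.6
  endloop
 endfacet
 facet normal -0.317 0.676 0.665
  outer loop
   vertex 4.0 4.4 4.4
   vertex 3.6 5.0 3.6
   vertex 1.0 2.6 4.8
  endloop
 endfacet
 facet normal -0.272 0.700 0.661
  outer loop
   vertex 4.0 4.4 4.4
   vertex 5.0 4.6 4.6
   vertex 3.6 5.0 3.6
  endloop
 endfacet
 facet normal -0.601 0.766 0.229
  outer loop
   vertex 2.2 4.2 2.6
   vertex 1.0 2.6 4.8
   vertex 3.6 5.0 3.6
  endloop
 endfacet
 facet normal -0.897 0.074 -0.436
  outer loop
   vertex 2.2 4.2 2.6
   vertex 3.2 2.2 0.2
   vertex 1.0 2.6 4.8
  endloop
 endfacet
 facet normal 0.014 0.771 -0.637
  outer loop
   vertex 2.2 4.2 2.6
   vertex 3.6 5.0 3.6
   vertex 3.2 2.2 0.2
  endloop
 endfacet
 facet normal 0.357 0.384 -0.851
  outer loop
   vertex 4.2 2.6 0.8
   vertex 4.8 1.6 0.6
   vertex 3.2 2.2 0.2
  endloop
 endfacet
 facet normal 0.077 0.765 -0.639
  outer loop
   vertex 4.2 2.6 0.8
   vertex 3.2 2.2 0.2
   vertex 3.6 5.0 3.6
  endloop
 endfacet
 facet normal 0.733 0.526 -0.431
  outer loop
   vertex 4.2 2.6 0.8
   vertex 5.0 4.6 4.6
   vertex 4.8 1.6 0.6
  endloop
 endfacet
 facet normal 0.540 0.693 -0.478
  outer loop
   vertex 4.2 2.6 0.8
   vertex 3.6 5.0 3.6
   vertex 5.0 4.6 4.6
  endloop
 endfacet
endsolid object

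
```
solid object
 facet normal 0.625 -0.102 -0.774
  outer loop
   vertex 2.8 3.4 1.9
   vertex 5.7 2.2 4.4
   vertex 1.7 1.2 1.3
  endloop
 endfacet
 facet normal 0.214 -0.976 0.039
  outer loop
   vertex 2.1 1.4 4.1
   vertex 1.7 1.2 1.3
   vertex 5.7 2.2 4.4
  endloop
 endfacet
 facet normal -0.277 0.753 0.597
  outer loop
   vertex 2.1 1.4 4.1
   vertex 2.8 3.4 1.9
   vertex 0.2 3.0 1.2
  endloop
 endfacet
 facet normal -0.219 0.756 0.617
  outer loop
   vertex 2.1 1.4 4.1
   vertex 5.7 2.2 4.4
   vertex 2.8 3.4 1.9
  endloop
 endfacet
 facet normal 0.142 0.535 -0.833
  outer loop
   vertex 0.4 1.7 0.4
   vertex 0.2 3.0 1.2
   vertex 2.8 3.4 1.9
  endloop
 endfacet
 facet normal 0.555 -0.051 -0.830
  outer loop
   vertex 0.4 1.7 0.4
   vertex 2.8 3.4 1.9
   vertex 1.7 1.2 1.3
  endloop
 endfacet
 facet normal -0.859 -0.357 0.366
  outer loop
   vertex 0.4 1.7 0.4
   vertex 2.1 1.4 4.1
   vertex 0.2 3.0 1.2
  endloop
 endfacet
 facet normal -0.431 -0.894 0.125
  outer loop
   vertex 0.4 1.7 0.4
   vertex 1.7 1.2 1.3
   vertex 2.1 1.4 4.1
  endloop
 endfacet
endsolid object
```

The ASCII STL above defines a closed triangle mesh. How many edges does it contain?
12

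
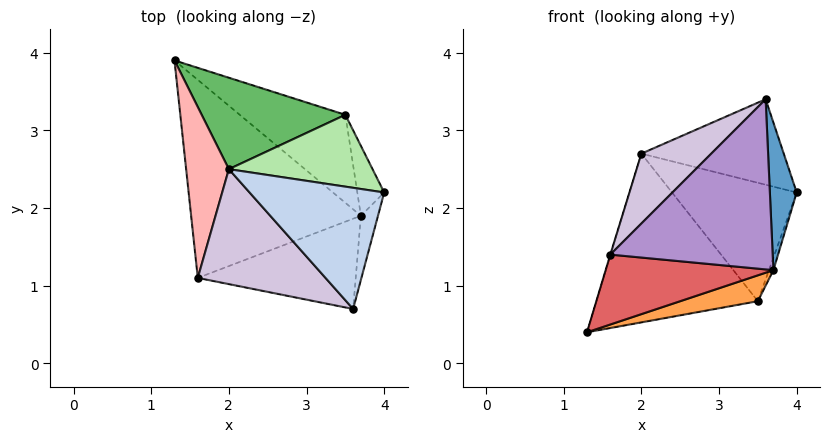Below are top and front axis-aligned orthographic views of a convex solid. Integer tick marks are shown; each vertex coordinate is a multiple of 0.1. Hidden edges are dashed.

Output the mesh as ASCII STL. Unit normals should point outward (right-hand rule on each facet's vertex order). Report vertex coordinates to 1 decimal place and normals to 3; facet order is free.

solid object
 facet normal 0.913 -0.373 -0.162
  outer loop
   vertex 3.7 1.9 1.2
   vertex 4.0 2.2 2.2
   vertex 3.6 0.7 3.4
  endloop
 endfacet
 facet normal 0.279 0.553 0.785
  outer loop
   vertex 2.0 2.5 2.7
   vertex 3.6 0.7 3.4
   vertex 4.0 2.2 2.2
  endloop
 endfacet
 facet normal 0.084 -0.281 -0.956
  outer loop
   vertex 3.5 3.2 0.8
   vertex 3.7 1.9 1.2
   vertex 1.3 3.9 0.4
  endloop
 endfacet
 facet normal 0.952 0.054 -0.302
  outer loop
   vertex 3.5 3.2 0.8
   vertex 4.0 2.2 2.2
   vertex 3.7 1.9 1.2
  endloop
 endfacet
 facet normal 0.190 0.863 0.468
  outer loop
   vertex 3.5 3.2 0.8
   vertex 1.3 3.9 0.4
   vertex 2.0 2.5 2.7
  endloop
 endfacet
 facet normal 0.250 0.828 0.502
  outer loop
   vertex 3.5 3.2 0.8
   vertex 2.0 2.5 2.7
   vertex 4.0 2.2 2.2
  endloop
 endfacet
 facet normal 0.037 -0.333 -0.942
  outer loop
   vertex 1.6 1.1 1.4
   vertex 1.3 3.9 0.4
   vertex 3.7 1.9 1.2
  endloop
 endfacet
 facet normal -0.956 0.002 0.292
  outer loop
   vertex 1.6 1.1 1.4
   vertex 2.0 2.5 2.7
   vertex 1.3 3.9 0.4
  endloop
 endfacet
 facet normal 0.280 -0.848 -0.450
  outer loop
   vertex 1.6 1.1 1.4
   vertex 3.7 1.9 1.2
   vertex 3.6 0.7 3.4
  endloop
 endfacet
 facet normal -0.692 -0.375 0.617
  outer loop
   vertex 1.6 1.1 1.4
   vertex 3.6 0.7 3.4
   vertex 2.0 2.5 2.7
  endloop
 endfacet
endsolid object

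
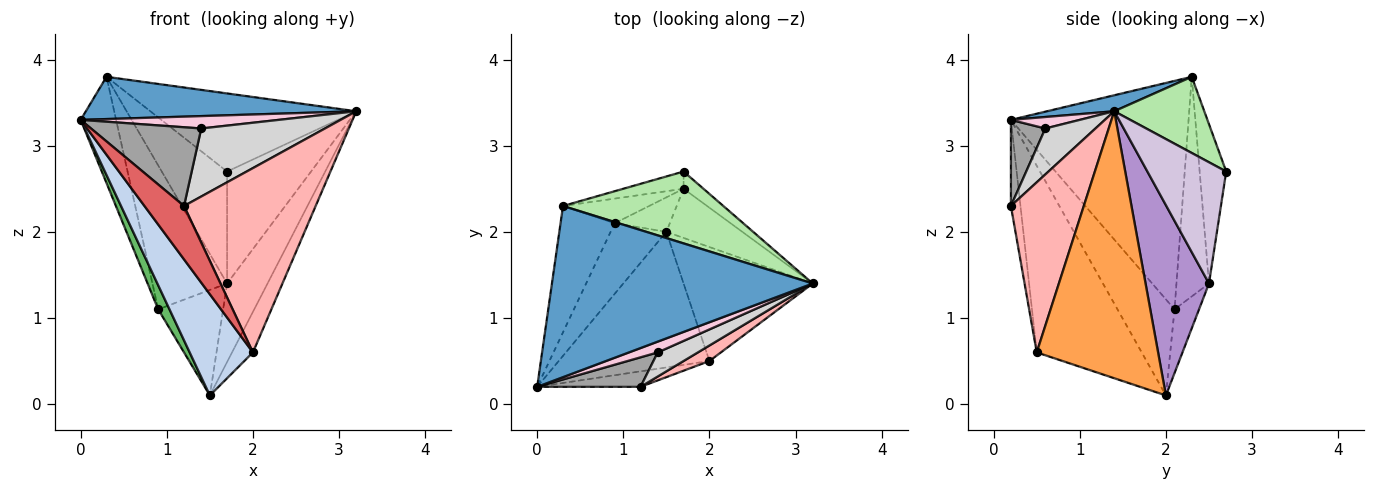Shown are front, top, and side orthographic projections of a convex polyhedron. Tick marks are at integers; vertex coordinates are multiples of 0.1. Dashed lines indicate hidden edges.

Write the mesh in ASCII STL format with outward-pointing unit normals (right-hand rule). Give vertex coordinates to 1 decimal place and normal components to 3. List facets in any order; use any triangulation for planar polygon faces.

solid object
 facet normal 0.059 -0.239 0.969
  outer loop
   vertex 0.3 2.3 3.8
   vertex 0.0 0.2 3.3
   vertex 3.2 1.4 3.4
  endloop
 endfacet
 facet normal -0.704 -0.424 -0.569
  outer loop
   vertex 2.0 0.5 0.6
   vertex 0.0 0.2 3.3
   vertex 1.5 2.0 0.1
  endloop
 endfacet
 facet normal 0.890 0.153 -0.430
  outer loop
   vertex 2.0 0.5 0.6
   vertex 1.5 2.0 0.1
   vertex 3.2 1.4 3.4
  endloop
 endfacet
 facet normal -0.955 0.190 -0.226
  outer loop
   vertex 0.9 2.1 1.1
   vertex 0.0 0.2 3.3
   vertex 0.3 2.3 3.8
  endloop
 endfacet
 facet normal -0.853 -0.169 -0.495
  outer loop
   vertex 0.9 2.1 1.1
   vertex 1.5 2.0 0.1
   vertex 0.0 0.2 3.3
  endloop
 endfacet
 facet normal 0.306 0.701 0.645
  outer loop
   vertex 1.7 2.7 2.7
   vertex 0.3 2.3 3.8
   vertex 3.2 1.4 3.4
  endloop
 endfacet
 facet normal -0.226 -0.935 -0.272
  outer loop
   vertex 1.2 0.2 2.3
   vertex 0.0 0.2 3.3
   vertex 2.0 0.5 0.6
  endloop
 endfacet
 facet normal 0.483 -0.872 0.073
  outer loop
   vertex 1.2 0.2 2.3
   vertex 2.0 0.5 0.6
   vertex 3.2 1.4 3.4
  endloop
 endfacet
 facet normal 0.799 0.510 -0.319
  outer loop
   vertex 1.7 2.5 1.4
   vertex 3.2 1.4 3.4
   vertex 1.5 2.0 0.1
  endloop
 endfacet
 facet normal 0.680 0.725 -0.111
  outer loop
   vertex 1.7 2.5 1.4
   vertex 1.7 2.7 2.7
   vertex 3.2 1.4 3.4
  endloop
 endfacet
 facet normal -0.338 0.895 -0.292
  outer loop
   vertex 1.7 2.5 1.4
   vertex 1.5 2.0 0.1
   vertex 0.9 2.1 1.1
  endloop
 endfacet
 facet normal -0.395 0.906 -0.155
  outer loop
   vertex 1.7 2.5 1.4
   vertex 0.9 2.1 1.1
   vertex 0.3 2.3 3.8
  endloop
 endfacet
 facet normal -0.373 0.917 -0.141
  outer loop
   vertex 1.7 2.5 1.4
   vertex 0.3 2.3 3.8
   vertex 1.7 2.7 2.7
  endloop
 endfacet
 facet normal 0.254 -0.730 0.635
  outer loop
   vertex 1.4 0.6 3.2
   vertex 3.2 1.4 3.4
   vertex 0.0 0.2 3.3
  endloop
 endfacet
 facet normal 0.281 -0.899 0.337
  outer loop
   vertex 1.4 0.6 3.2
   vertex 0.0 0.2 3.3
   vertex 1.2 0.2 2.3
  endloop
 endfacet
 facet normal 0.357 -0.881 0.312
  outer loop
   vertex 1.4 0.6 3.2
   vertex 1.2 0.2 2.3
   vertex 3.2 1.4 3.4
  endloop
 endfacet
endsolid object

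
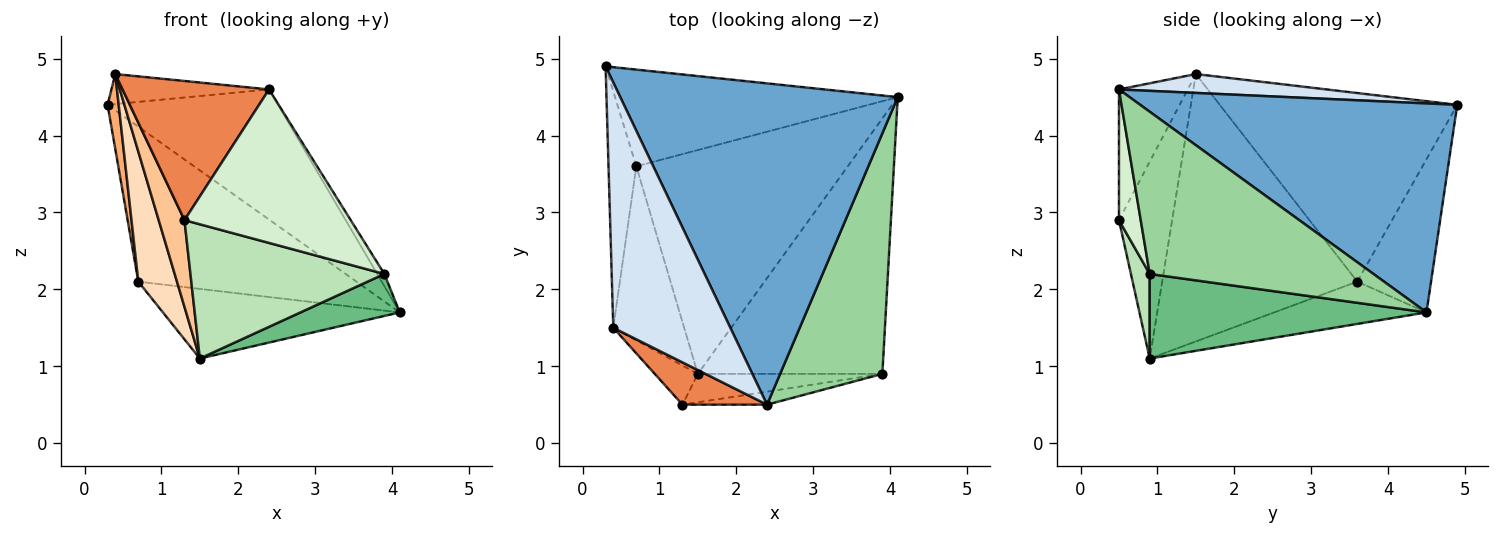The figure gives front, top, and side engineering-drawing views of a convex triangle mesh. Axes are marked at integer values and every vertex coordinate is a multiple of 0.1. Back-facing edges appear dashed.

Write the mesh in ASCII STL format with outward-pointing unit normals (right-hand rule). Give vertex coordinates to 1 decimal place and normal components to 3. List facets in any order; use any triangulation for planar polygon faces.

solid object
 facet normal 0.572 0.308 0.760
  outer loop
   vertex 2.4 0.5 4.6
   vertex 4.1 4.5 1.7
   vertex 0.3 4.9 4.4
  endloop
 endfacet
 facet normal -0.276 0.815 -0.509
  outer loop
   vertex 0.7 3.6 2.1
   vertex 0.3 4.9 4.4
   vertex 4.1 4.5 1.7
  endloop
 endfacet
 facet normal -0.188 0.292 -0.938
  outer loop
   vertex 0.7 3.6 2.1
   vertex 4.1 4.5 1.7
   vertex 1.5 0.9 1.1
  endloop
 endfacet
 facet normal 0.158 0.120 0.980
  outer loop
   vertex 0.4 1.5 4.8
   vertex 2.4 0.5 4.6
   vertex 0.3 4.9 4.4
  endloop
 endfacet
 facet normal -0.410 -0.873 0.265
  outer loop
   vertex 0.4 1.5 4.8
   vertex 1.3 0.5 2.9
   vertex 2.4 0.5 4.6
  endloop
 endfacet
 facet normal -0.988 -0.046 -0.146
  outer loop
   vertex 0.4 1.5 4.8
   vertex 0.3 4.9 4.4
   vertex 0.7 3.6 2.1
  endloop
 endfacet
 facet normal -0.883 -0.428 -0.193
  outer loop
   vertex 0.4 1.5 4.8
   vertex 1.5 0.9 1.1
   vertex 1.3 0.5 2.9
  endloop
 endfacet
 facet normal -0.949 -0.188 -0.252
  outer loop
   vertex 0.4 1.5 4.8
   vertex 0.7 3.6 2.1
   vertex 1.5 0.9 1.1
  endloop
 endfacet
 facet normal 0.412 -0.148 -0.899
  outer loop
   vertex 3.9 0.9 2.2
   vertex 1.5 0.9 1.1
   vertex 4.1 4.5 1.7
  endloop
 endfacet
 facet normal 0.846 0.027 0.533
  outer loop
   vertex 3.9 0.9 2.2
   vertex 4.1 4.5 1.7
   vertex 2.4 0.5 4.6
  endloop
 endfacet
 facet normal 0.094 -0.974 -0.206
  outer loop
   vertex 3.9 0.9 2.2
   vertex 1.3 0.5 2.9
   vertex 1.5 0.9 1.1
  endloop
 endfacet
 facet normal 0.129 -0.988 -0.084
  outer loop
   vertex 3.9 0.9 2.2
   vertex 2.4 0.5 4.6
   vertex 1.3 0.5 2.9
  endloop
 endfacet
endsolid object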